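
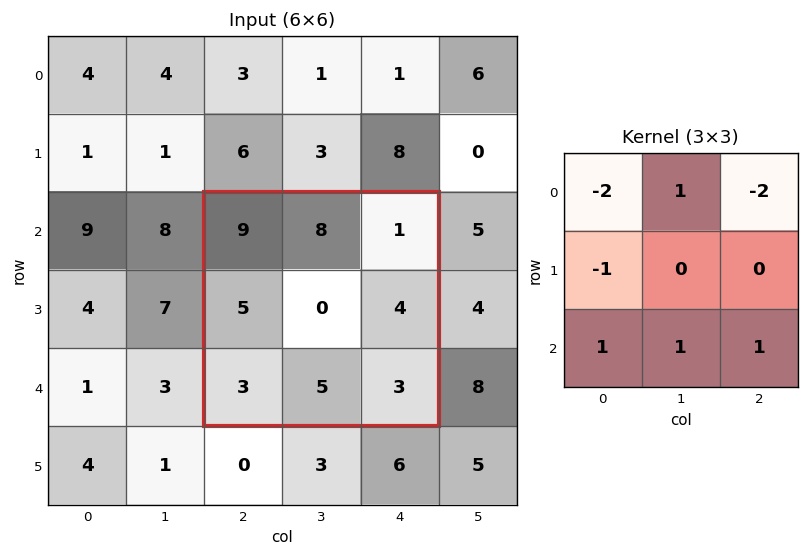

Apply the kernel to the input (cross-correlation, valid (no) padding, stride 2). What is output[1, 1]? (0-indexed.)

-6

The receptive field on the input at this output position is [9 8 1 / 5 0 4 / 3 5 3]. Elementwise product with the kernel and sum: 9·-2 + 8·1 + 1·-2 + 5·-1 + 3·1 + 5·1 + 3·1.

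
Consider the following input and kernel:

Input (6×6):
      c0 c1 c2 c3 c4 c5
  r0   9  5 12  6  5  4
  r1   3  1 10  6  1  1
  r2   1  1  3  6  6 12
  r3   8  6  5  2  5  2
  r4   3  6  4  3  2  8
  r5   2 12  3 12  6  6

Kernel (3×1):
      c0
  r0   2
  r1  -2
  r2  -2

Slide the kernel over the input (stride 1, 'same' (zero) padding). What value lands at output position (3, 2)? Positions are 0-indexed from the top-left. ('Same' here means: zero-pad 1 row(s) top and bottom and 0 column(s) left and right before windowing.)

The receptive field on the zero-padded input at this output position is [3 / 5 / 4]. Elementwise product with the kernel and sum: 3·2 + 5·-2 + 4·-2.

-12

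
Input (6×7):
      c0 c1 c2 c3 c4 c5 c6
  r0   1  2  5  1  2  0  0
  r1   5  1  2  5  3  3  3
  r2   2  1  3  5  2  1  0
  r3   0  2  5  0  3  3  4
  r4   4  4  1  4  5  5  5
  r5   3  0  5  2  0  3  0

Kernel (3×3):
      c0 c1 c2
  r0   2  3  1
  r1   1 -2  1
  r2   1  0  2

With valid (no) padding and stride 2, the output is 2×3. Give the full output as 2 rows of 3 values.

Output[0,0]: The receptive field on the input at this output position is [1 2 5 / 5 1 2 / 2 1 3]. Elementwise product with the kernel and sum: 1·2 + 2·3 + 5·1 + 5·1 + 1·-2 + 2·1 + 2·1 + 3·2.
Output[0,1]: The receptive field on the input at this output position is [5 1 2 / 2 5 3 / 3 5 2]. Elementwise product with the kernel and sum: 5·2 + 1·3 + 2·1 + 2·1 + 5·-2 + 3·1 + 3·1 + 2·2.

26 17 6
17 42 23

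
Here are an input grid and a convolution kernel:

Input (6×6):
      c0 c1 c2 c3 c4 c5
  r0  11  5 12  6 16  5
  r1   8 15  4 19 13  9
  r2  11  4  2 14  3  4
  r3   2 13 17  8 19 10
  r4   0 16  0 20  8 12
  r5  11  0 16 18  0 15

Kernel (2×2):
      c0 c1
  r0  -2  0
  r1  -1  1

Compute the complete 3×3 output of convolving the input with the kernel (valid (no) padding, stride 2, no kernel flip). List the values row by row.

-15 -9 -36
-11 -13 -15
-11 2 -1

Output[0,0]: The receptive field on the input at this output position is [11 5 / 8 15]. Elementwise product with the kernel and sum: 11·-2 + 8·-1 + 15·1.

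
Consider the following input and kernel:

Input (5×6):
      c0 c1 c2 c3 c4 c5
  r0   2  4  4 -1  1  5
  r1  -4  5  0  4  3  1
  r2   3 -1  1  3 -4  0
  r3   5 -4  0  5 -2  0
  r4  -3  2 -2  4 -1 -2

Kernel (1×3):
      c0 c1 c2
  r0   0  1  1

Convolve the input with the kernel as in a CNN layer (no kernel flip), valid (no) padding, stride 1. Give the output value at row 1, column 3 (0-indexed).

The receptive field on the input at this output position is [4 3 1]. Elementwise product with the kernel and sum: 3·1 + 1·1.

4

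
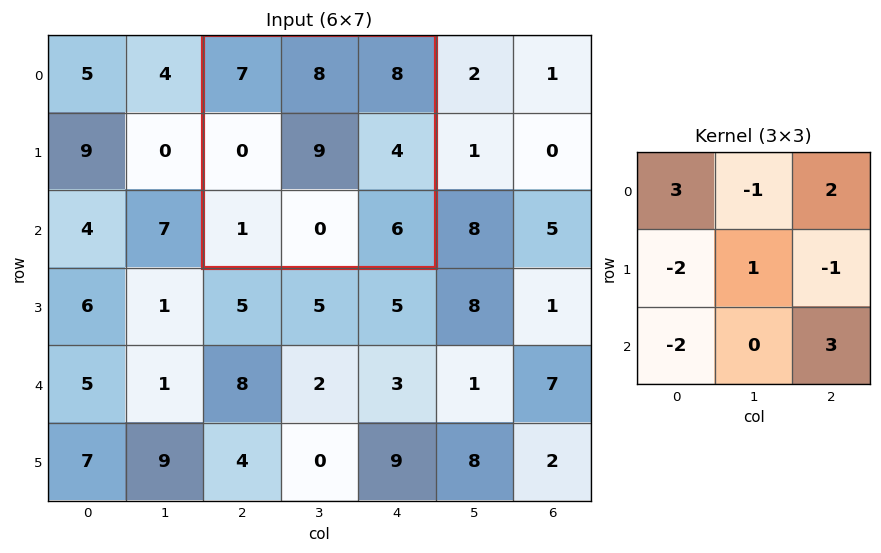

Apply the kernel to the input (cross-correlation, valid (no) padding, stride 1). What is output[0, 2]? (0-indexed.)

50

The receptive field on the input at this output position is [7 8 8 / 0 9 4 / 1 0 6]. Elementwise product with the kernel and sum: 7·3 + 8·-1 + 8·2 + 0·-2 + 9·1 + 4·-1 + 1·-2 + 6·3.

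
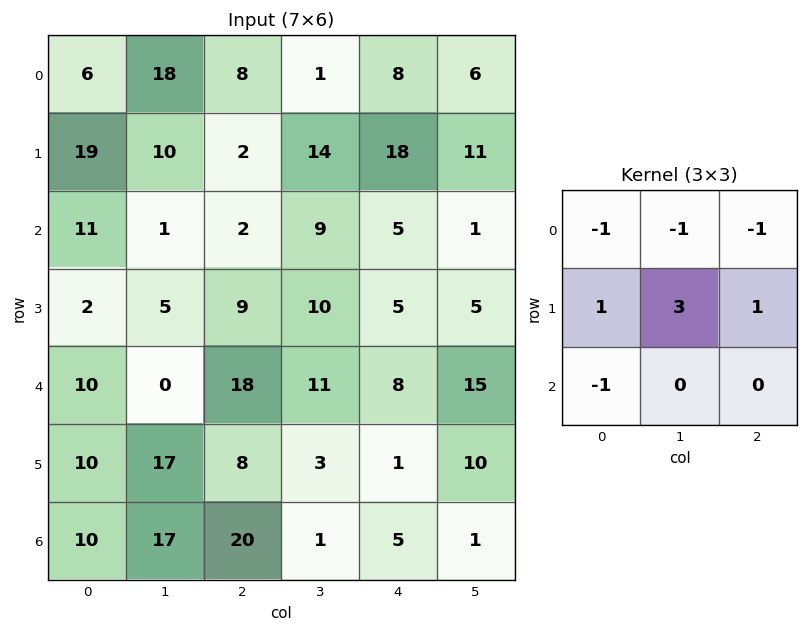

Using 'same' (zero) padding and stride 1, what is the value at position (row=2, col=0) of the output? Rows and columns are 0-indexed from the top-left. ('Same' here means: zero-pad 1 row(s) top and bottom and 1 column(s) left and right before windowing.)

5

The receptive field on the zero-padded input at this output position is [0 19 10 / 0 11 1 / 0 2 5]. Elementwise product with the kernel and sum: 0·-1 + 19·-1 + 10·-1 + 0·1 + 11·3 + 1·1 + 0·-1.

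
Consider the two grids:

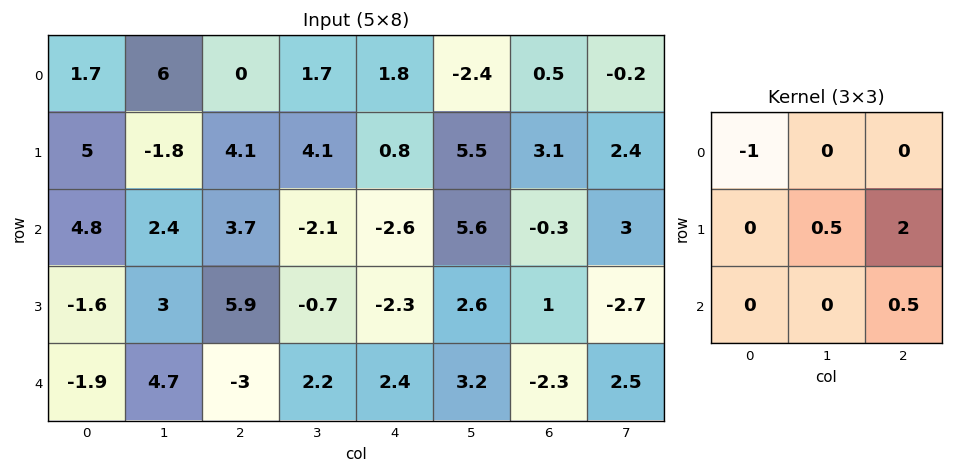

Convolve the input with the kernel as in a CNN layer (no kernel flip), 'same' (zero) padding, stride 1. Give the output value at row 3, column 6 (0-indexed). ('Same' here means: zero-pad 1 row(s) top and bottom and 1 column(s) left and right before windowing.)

The receptive field on the zero-padded input at this output position is [5.6 -0.3 3 / 2.6 1 -2.7 / 3.2 -2.3 2.5]. Elementwise product with the kernel and sum: 5.6·-1 + 1·0.5 + -2.7·2 + 2.5·0.5.

-9.25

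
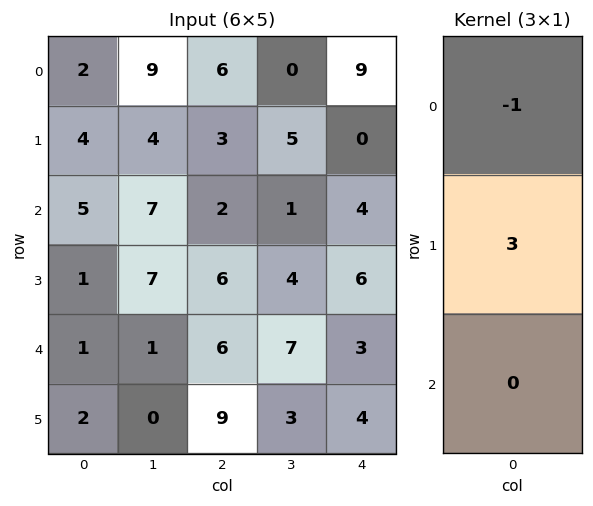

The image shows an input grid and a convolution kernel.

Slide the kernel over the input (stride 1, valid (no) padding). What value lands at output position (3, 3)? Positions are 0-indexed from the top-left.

The receptive field on the input at this output position is [4 / 7 / 3]. Elementwise product with the kernel and sum: 4·-1 + 7·3.

17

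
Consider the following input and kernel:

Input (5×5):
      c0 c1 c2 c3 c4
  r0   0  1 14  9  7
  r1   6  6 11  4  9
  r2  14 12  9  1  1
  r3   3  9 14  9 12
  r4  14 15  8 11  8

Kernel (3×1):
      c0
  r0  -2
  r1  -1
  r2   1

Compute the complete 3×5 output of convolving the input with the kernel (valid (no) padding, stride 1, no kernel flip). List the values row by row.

Output[0,0]: The receptive field on the input at this output position is [0 / 6 / 14]. Elementwise product with the kernel and sum: 0·-2 + 6·-1 + 14·1.
Output[0,1]: The receptive field on the input at this output position is [1 / 6 / 12]. Elementwise product with the kernel and sum: 1·-2 + 6·-1 + 12·1.

8 4 -30 -21 -22
-23 -15 -17 0 -7
-17 -18 -24 0 -6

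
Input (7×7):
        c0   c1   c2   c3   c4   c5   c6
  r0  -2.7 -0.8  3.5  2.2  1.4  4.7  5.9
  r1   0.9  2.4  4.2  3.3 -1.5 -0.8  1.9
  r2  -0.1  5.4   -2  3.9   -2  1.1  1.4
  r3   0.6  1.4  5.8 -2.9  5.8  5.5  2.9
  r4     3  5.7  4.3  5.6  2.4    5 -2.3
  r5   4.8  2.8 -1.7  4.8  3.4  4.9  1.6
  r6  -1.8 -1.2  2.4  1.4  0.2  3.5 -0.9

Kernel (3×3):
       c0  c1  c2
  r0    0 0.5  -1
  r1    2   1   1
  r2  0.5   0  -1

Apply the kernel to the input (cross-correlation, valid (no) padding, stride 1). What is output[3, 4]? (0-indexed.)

7.45

The receptive field on the input at this output position is [5.8 5.5 2.9 / 2.4 5 -2.3 / 3.4 4.9 1.6]. Elementwise product with the kernel and sum: 5.5·0.5 + 2.9·-1 + 2.4·2 + 5·1 + -2.3·1 + 3.4·0.5 + 1.6·-1.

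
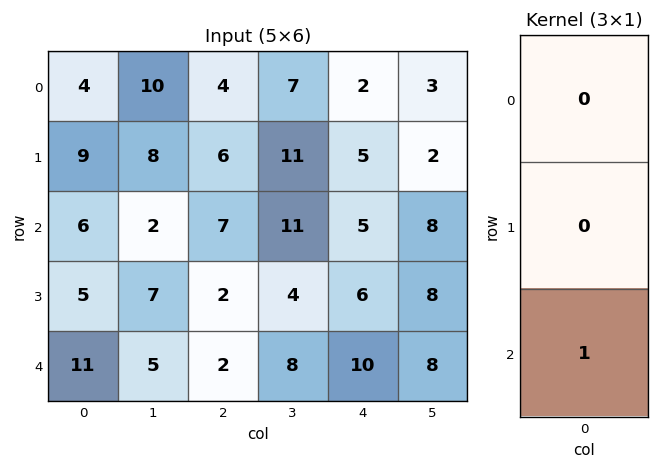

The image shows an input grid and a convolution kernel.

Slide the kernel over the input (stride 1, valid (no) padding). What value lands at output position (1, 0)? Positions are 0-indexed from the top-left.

The receptive field on the input at this output position is [9 / 6 / 5]. Elementwise product with the kernel and sum: 5·1.

5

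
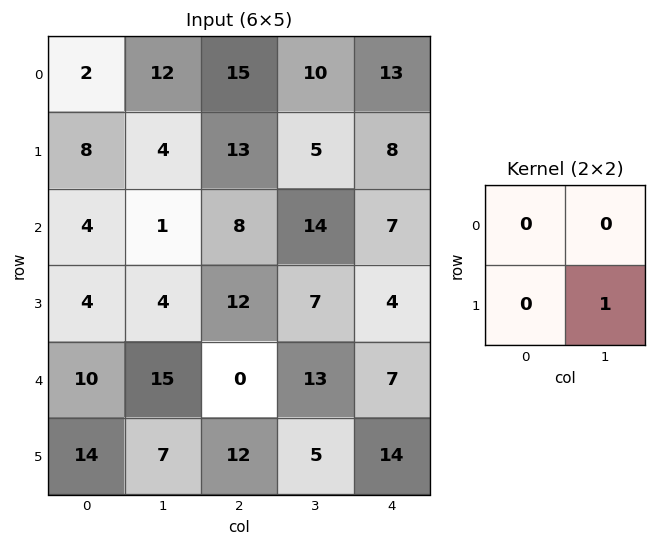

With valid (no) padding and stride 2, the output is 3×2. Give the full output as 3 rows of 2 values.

Output[0,0]: The receptive field on the input at this output position is [2 12 / 8 4]. Elementwise product with the kernel and sum: 4·1.
Output[0,1]: The receptive field on the input at this output position is [15 10 / 13 5]. Elementwise product with the kernel and sum: 5·1.

4 5
4 7
7 5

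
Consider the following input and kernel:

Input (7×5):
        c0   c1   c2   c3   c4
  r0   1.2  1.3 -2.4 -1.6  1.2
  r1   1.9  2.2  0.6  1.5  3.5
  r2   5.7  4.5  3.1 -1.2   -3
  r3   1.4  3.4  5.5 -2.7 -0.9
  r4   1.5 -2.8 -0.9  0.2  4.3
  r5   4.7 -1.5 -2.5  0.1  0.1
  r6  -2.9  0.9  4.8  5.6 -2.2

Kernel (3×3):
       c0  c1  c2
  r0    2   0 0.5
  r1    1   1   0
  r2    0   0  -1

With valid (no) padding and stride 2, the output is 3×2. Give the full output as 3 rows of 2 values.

2.2 0.9
18.65 3.2
0.95 0.15

Output[0,0]: The receptive field on the input at this output position is [1.2 1.3 -2.4 / 1.9 2.2 0.6 / 5.7 4.5 3.1]. Elementwise product with the kernel and sum: 1.2·2 + -2.4·0.5 + 1.9·1 + 2.2·1 + 3.1·-1.
Output[0,1]: The receptive field on the input at this output position is [-2.4 -1.6 1.2 / 0.6 1.5 3.5 / 3.1 -1.2 -3]. Elementwise product with the kernel and sum: -2.4·2 + 1.2·0.5 + 0.6·1 + 1.5·1 + -3·-1.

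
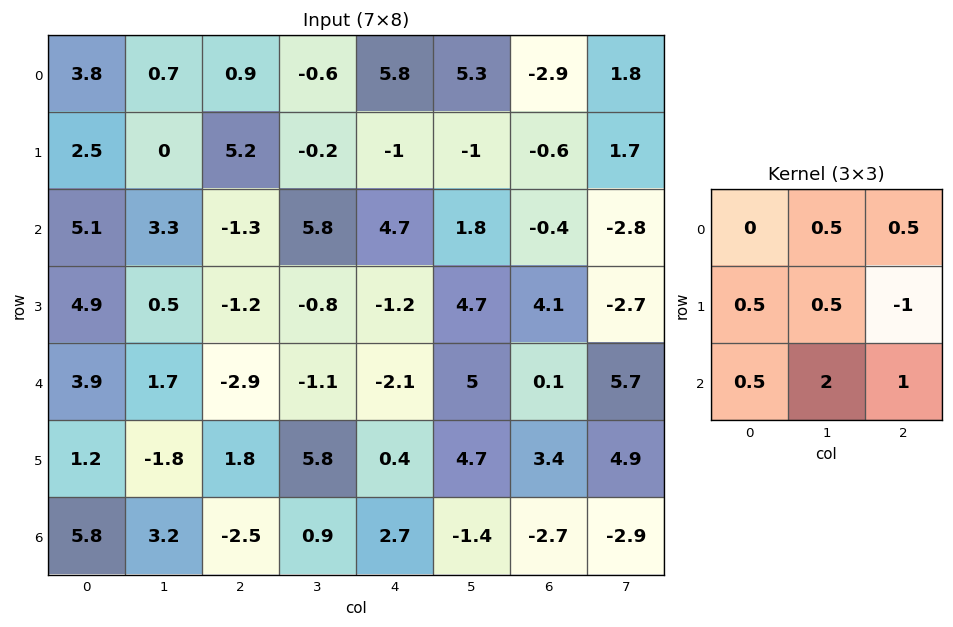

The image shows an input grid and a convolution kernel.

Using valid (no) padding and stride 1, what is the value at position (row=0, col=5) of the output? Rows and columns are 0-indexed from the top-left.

The receptive field on the input at this output position is [5.3 -2.9 1.8 / -1 -0.6 1.7 / 1.8 -0.4 -2.8]. Elementwise product with the kernel and sum: -2.9·0.5 + 1.8·0.5 + -1·0.5 + -0.6·0.5 + 1.7·-1 + 1.8·0.5 + -0.4·2 + -2.8·1.

-5.75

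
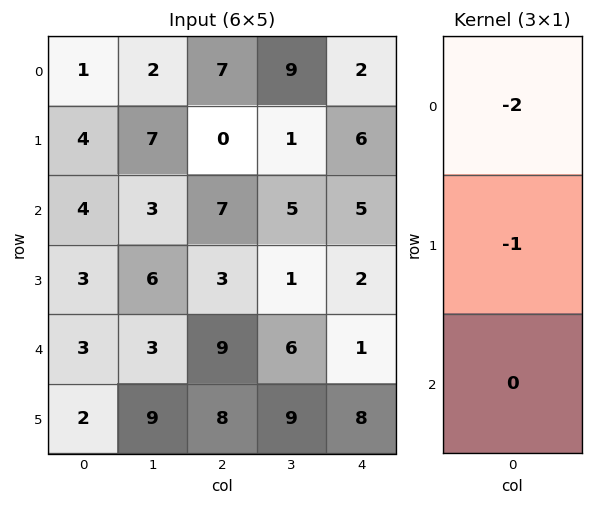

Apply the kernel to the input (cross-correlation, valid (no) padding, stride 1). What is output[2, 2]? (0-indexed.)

-17

The receptive field on the input at this output position is [7 / 3 / 9]. Elementwise product with the kernel and sum: 7·-2 + 3·-1.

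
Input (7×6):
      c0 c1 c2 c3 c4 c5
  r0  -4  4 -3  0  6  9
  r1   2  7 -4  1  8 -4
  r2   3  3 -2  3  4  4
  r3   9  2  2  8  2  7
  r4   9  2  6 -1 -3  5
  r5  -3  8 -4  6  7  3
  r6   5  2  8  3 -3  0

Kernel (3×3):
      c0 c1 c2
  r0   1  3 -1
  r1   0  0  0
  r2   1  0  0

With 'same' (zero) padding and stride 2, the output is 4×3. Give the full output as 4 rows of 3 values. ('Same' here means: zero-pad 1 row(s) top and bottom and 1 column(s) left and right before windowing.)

Output[0,0]: The receptive field on the zero-padded input at this output position is [0 0 0 / 0 -4 4 / 0 2 7]. Elementwise product with the kernel and sum: 0·1 + 0·3 + 0·-1 + 0·1.
Output[0,1]: The receptive field on the zero-padded input at this output position is [0 0 0 / 4 -3 0 / 7 -4 1]. Elementwise product with the kernel and sum: 0·1 + 0·3 + 0·-1 + 7·1.

0 7 1
-1 -4 37
25 8 13
-17 -10 24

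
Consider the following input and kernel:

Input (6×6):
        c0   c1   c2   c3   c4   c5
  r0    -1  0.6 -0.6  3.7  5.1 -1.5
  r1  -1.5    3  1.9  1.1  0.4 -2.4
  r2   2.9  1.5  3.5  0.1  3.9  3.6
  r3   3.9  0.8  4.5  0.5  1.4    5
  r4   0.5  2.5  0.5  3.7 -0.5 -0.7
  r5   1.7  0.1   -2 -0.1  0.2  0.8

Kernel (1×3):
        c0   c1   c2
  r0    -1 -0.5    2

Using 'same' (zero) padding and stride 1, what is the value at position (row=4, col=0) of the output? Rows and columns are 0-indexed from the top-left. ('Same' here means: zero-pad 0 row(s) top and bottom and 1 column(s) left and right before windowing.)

4.75

The receptive field on the zero-padded input at this output position is [0 0.5 2.5]. Elementwise product with the kernel and sum: 0·-1 + 0.5·-0.5 + 2.5·2.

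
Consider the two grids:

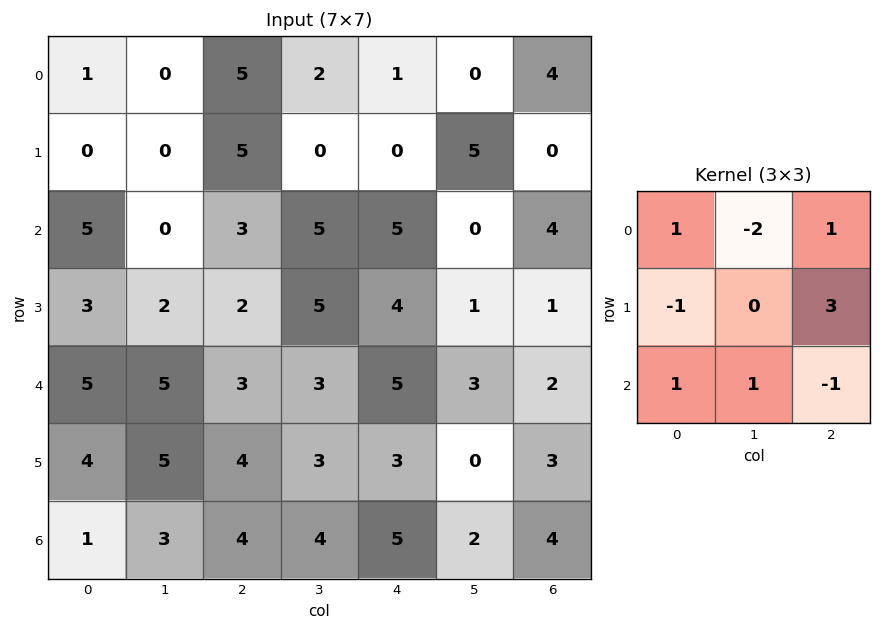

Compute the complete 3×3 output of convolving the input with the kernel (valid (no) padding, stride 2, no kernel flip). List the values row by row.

23 0 6
18 9 14
6 10 10

Output[0,0]: The receptive field on the input at this output position is [1 0 5 / 0 0 5 / 5 0 3]. Elementwise product with the kernel and sum: 1·1 + 0·-2 + 5·1 + 0·-1 + 5·3 + 5·1 + 0·1 + 3·-1.
Output[0,1]: The receptive field on the input at this output position is [5 2 1 / 5 0 0 / 3 5 5]. Elementwise product with the kernel and sum: 5·1 + 2·-2 + 1·1 + 5·-1 + 0·3 + 3·1 + 5·1 + 5·-1.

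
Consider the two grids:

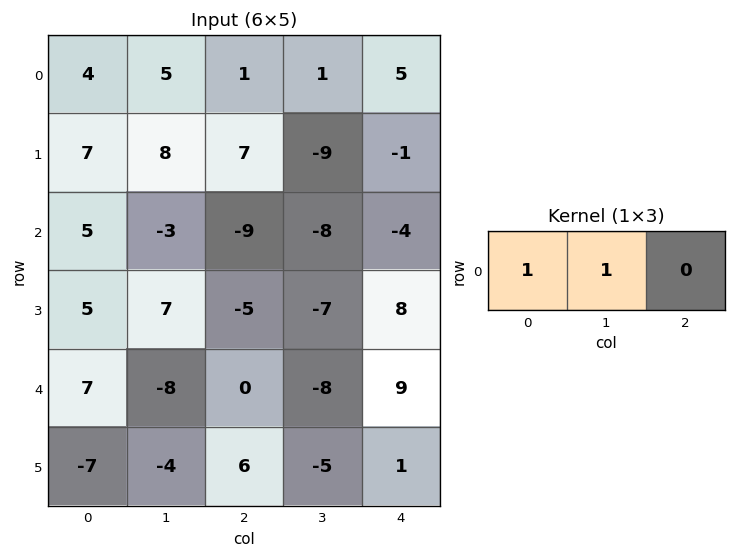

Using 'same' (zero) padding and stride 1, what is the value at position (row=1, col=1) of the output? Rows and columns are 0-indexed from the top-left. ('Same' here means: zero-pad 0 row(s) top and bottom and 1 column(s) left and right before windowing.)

The receptive field on the zero-padded input at this output position is [7 8 7]. Elementwise product with the kernel and sum: 7·1 + 8·1.

15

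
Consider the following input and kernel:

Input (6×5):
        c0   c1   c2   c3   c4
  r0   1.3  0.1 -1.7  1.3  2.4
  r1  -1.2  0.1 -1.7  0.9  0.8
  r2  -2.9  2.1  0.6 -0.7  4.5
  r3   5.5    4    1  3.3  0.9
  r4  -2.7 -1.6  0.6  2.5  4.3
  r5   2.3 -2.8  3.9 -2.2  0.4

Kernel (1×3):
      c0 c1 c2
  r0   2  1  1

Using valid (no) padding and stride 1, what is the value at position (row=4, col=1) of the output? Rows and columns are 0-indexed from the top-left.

-0.1

The receptive field on the input at this output position is [-1.6 0.6 2.5]. Elementwise product with the kernel and sum: -1.6·2 + 0.6·1 + 2.5·1.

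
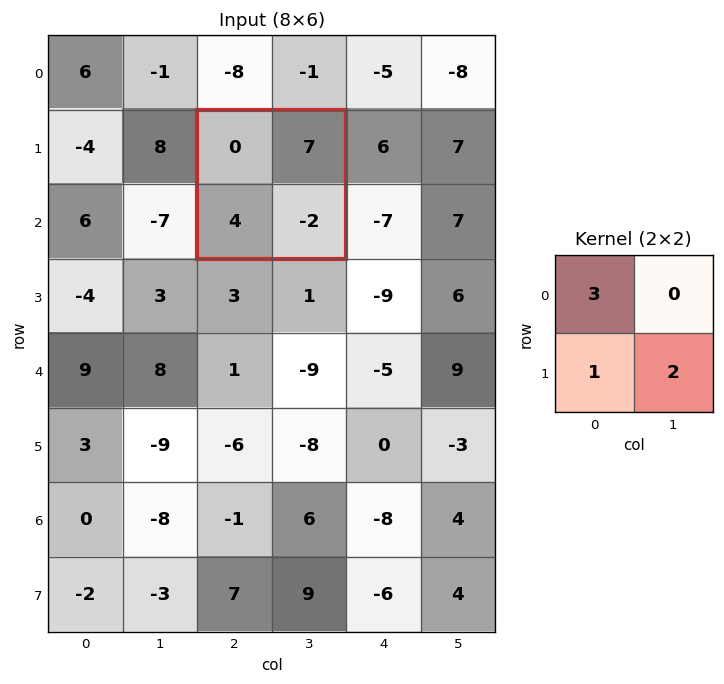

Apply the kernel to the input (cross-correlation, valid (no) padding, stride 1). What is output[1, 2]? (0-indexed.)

The receptive field on the input at this output position is [0 7 / 4 -2]. Elementwise product with the kernel and sum: 0·3 + 4·1 + -2·2.

0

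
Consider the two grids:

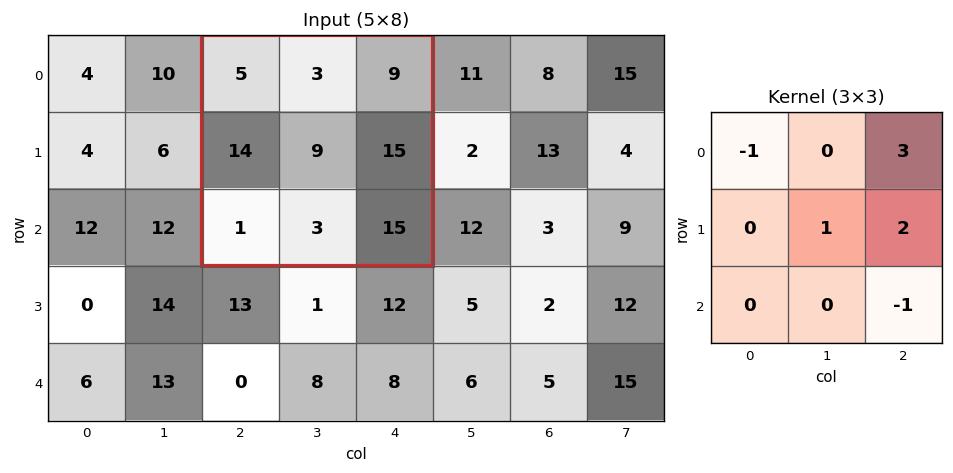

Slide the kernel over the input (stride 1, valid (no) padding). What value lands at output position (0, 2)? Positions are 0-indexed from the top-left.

The receptive field on the input at this output position is [5 3 9 / 14 9 15 / 1 3 15]. Elementwise product with the kernel and sum: 5·-1 + 9·3 + 9·1 + 15·2 + 15·-1.

46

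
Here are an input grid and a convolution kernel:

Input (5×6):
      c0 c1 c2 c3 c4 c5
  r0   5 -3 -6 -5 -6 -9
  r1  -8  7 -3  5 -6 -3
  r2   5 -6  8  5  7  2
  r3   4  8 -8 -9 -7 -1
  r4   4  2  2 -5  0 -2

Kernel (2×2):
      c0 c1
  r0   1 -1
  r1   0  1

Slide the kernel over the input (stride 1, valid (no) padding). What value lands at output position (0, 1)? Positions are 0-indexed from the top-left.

0

The receptive field on the input at this output position is [-3 -6 / 7 -3]. Elementwise product with the kernel and sum: -3·1 + -6·-1 + -3·1.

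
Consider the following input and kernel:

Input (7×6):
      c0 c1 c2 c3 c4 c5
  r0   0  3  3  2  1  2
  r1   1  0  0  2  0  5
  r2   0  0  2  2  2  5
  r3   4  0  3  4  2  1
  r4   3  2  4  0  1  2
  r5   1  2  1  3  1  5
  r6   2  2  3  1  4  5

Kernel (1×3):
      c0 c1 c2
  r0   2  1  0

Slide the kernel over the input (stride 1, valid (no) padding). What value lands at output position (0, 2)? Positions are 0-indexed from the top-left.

The receptive field on the input at this output position is [3 2 1]. Elementwise product with the kernel and sum: 3·2 + 2·1.

8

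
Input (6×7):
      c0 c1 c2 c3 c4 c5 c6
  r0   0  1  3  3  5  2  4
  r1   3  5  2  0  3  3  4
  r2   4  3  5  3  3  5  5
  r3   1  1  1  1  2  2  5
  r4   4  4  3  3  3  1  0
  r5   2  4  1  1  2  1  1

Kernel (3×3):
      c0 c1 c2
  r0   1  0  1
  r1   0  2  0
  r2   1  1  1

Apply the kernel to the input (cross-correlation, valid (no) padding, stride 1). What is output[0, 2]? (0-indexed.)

19

The receptive field on the input at this output position is [3 3 5 / 2 0 3 / 5 3 3]. Elementwise product with the kernel and sum: 3·1 + 5·1 + 0·2 + 5·1 + 3·1 + 3·1.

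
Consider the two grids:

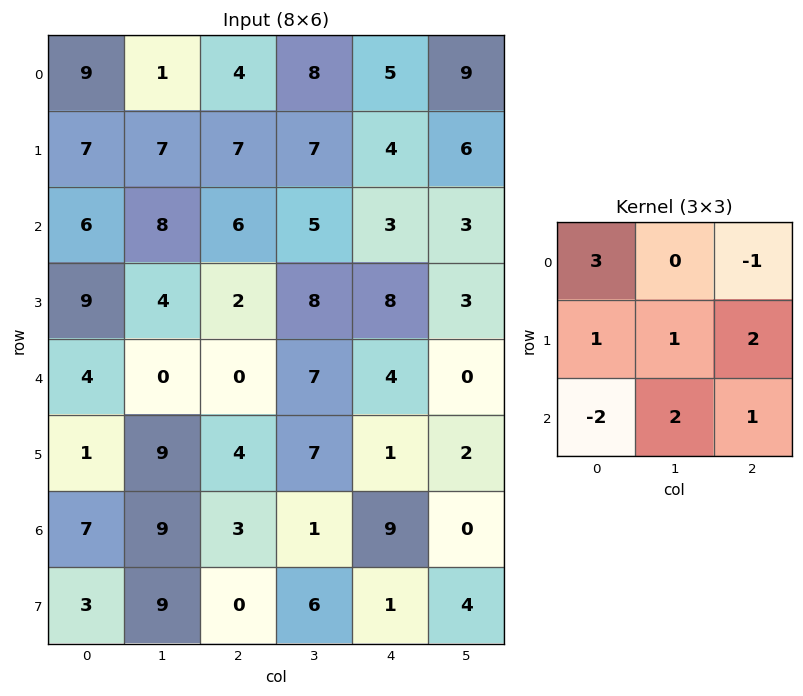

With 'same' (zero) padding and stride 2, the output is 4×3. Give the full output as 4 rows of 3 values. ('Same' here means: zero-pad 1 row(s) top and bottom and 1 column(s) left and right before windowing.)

32 28 31
37 42 32
11 15 22
31 22 23

Output[0,0]: The receptive field on the zero-padded input at this output position is [0 0 0 / 0 9 1 / 0 7 7]. Elementwise product with the kernel and sum: 0·3 + 0·-1 + 0·1 + 9·1 + 1·2 + 0·-2 + 7·2 + 7·1.
Output[0,1]: The receptive field on the zero-padded input at this output position is [0 0 0 / 1 4 8 / 7 7 7]. Elementwise product with the kernel and sum: 0·3 + 0·-1 + 1·1 + 4·1 + 8·2 + 7·-2 + 7·2 + 7·1.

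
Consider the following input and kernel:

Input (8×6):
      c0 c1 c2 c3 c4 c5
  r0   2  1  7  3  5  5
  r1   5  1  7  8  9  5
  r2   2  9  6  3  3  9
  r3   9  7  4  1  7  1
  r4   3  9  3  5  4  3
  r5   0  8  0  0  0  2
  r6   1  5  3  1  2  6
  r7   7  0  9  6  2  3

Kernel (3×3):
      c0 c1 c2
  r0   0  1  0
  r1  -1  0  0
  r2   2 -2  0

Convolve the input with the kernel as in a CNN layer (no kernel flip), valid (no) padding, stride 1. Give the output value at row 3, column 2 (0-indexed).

The receptive field on the input at this output position is [4 1 7 / 3 5 4 / 0 0 0]. Elementwise product with the kernel and sum: 1·1 + 3·-1 + 0·2 + 0·-2.

-2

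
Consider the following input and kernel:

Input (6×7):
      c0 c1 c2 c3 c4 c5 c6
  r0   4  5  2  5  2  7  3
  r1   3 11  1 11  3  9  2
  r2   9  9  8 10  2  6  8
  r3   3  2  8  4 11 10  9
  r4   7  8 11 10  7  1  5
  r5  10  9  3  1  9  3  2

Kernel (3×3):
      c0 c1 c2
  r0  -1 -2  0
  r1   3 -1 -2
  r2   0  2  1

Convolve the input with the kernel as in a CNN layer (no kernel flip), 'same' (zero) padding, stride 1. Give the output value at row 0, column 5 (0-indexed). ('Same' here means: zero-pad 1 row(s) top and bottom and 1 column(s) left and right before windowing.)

The receptive field on the zero-padded input at this output position is [0 0 0 / 2 7 3 / 3 9 2]. Elementwise product with the kernel and sum: 0·-1 + 0·-2 + 2·3 + 7·-1 + 3·-2 + 9·2 + 2·1.

13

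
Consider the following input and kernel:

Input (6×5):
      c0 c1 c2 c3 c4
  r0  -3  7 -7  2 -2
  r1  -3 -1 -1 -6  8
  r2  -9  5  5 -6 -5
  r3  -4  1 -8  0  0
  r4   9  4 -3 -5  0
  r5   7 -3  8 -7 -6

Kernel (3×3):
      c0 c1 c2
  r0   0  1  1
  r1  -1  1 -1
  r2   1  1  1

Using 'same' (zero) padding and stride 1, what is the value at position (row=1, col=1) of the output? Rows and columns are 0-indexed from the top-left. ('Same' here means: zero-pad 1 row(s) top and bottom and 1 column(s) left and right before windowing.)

4

The receptive field on the zero-padded input at this output position is [-3 7 -7 / -3 -1 -1 / -9 5 5]. Elementwise product with the kernel and sum: 7·1 + -7·1 + -3·-1 + -1·1 + -1·-1 + -9·1 + 5·1 + 5·1.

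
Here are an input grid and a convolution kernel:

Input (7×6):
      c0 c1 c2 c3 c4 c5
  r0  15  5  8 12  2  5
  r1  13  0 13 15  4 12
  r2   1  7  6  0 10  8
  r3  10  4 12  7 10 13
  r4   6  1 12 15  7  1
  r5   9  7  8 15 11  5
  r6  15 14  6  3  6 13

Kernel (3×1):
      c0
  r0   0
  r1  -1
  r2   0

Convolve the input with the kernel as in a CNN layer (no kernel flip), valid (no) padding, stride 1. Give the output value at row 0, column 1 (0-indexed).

The receptive field on the input at this output position is [5 / 0 / 7]. Elementwise product with the kernel and sum: 0·-1.

0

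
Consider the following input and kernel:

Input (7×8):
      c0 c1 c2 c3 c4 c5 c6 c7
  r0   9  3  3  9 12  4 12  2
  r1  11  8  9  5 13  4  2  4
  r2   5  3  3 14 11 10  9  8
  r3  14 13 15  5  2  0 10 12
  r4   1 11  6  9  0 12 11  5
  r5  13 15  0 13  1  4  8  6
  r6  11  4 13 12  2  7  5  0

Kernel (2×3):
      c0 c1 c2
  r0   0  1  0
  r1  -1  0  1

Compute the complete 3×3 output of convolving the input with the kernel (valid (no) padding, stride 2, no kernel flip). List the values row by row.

1 13 -7
4 1 18
-2 10 19

Output[0,0]: The receptive field on the input at this output position is [9 3 3 / 11 8 9]. Elementwise product with the kernel and sum: 3·1 + 11·-1 + 9·1.
Output[0,1]: The receptive field on the input at this output position is [3 9 12 / 9 5 13]. Elementwise product with the kernel and sum: 9·1 + 9·-1 + 13·1.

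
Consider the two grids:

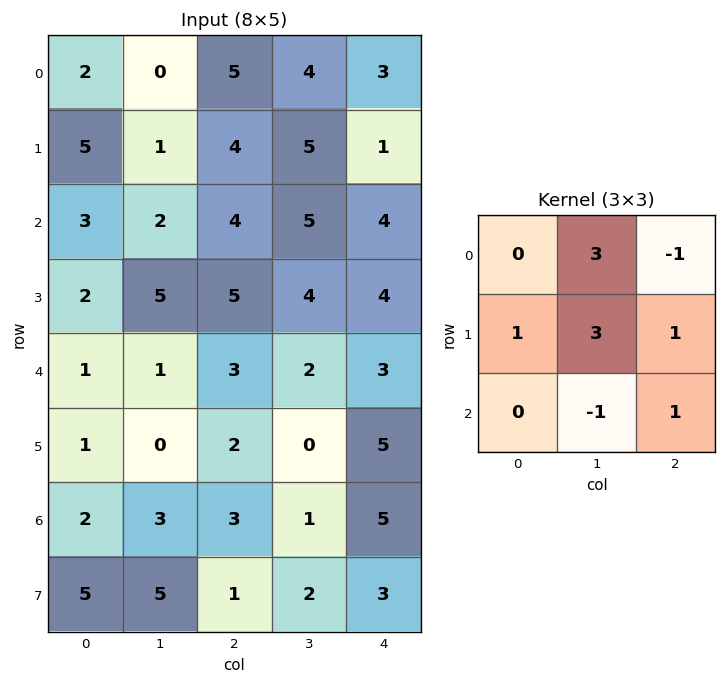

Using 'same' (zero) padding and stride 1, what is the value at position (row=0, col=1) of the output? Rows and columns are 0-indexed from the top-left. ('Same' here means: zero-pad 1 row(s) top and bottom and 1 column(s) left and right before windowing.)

The receptive field on the zero-padded input at this output position is [0 0 0 / 2 0 5 / 5 1 4]. Elementwise product with the kernel and sum: 0·3 + 0·-1 + 2·1 + 0·3 + 5·1 + 1·-1 + 4·1.

10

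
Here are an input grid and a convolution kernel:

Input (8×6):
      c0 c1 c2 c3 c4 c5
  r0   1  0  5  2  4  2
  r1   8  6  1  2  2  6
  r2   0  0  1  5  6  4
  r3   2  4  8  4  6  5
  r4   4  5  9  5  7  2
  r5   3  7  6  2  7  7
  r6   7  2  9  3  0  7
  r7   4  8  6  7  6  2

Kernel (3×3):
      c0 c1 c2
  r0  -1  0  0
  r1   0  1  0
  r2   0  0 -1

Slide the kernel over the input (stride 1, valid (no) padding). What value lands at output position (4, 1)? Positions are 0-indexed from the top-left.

The receptive field on the input at this output position is [5 9 5 / 7 6 2 / 2 9 3]. Elementwise product with the kernel and sum: 5·-1 + 6·1 + 3·-1.

-2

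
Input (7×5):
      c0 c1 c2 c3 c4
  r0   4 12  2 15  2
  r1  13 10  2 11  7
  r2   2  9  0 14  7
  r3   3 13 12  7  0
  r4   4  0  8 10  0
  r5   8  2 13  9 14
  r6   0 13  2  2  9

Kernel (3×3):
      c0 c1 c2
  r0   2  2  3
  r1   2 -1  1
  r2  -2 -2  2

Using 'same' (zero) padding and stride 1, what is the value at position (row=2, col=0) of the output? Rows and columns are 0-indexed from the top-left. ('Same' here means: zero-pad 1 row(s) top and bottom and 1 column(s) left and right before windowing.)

83

The receptive field on the zero-padded input at this output position is [0 13 10 / 0 2 9 / 0 3 13]. Elementwise product with the kernel and sum: 0·2 + 13·2 + 10·3 + 0·2 + 2·-1 + 9·1 + 0·-2 + 3·-2 + 13·2.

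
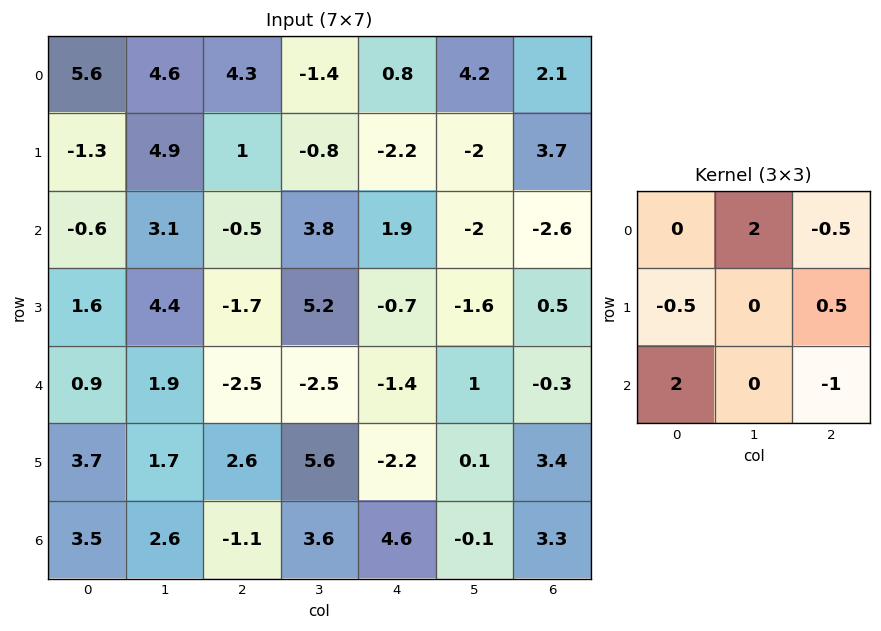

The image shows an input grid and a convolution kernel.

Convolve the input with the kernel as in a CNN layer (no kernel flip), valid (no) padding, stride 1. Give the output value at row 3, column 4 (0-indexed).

The receptive field on the input at this output position is [-0.7 -1.6 0.5 / -1.4 1 -0.3 / -2.2 0.1 3.4]. Elementwise product with the kernel and sum: -1.6·2 + 0.5·-0.5 + -1.4·-0.5 + -0.3·0.5 + -2.2·2 + 3.4·-1.

-10.7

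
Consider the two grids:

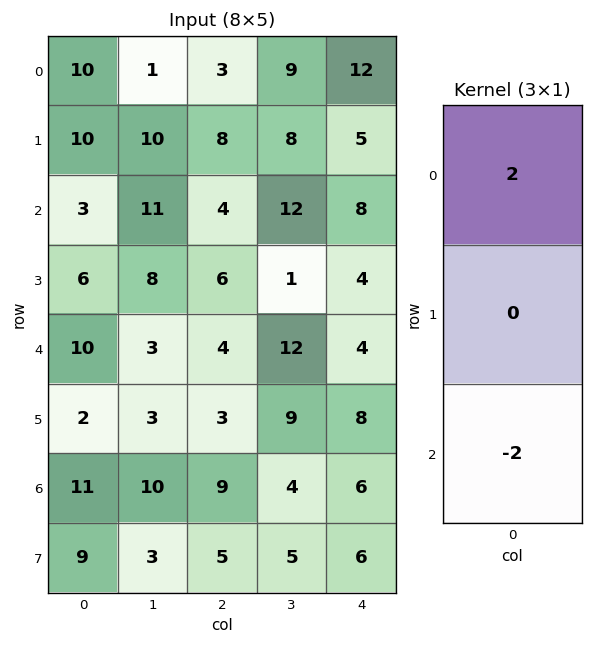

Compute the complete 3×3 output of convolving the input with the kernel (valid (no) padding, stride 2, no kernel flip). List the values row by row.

Output[0,0]: The receptive field on the input at this output position is [10 / 10 / 3]. Elementwise product with the kernel and sum: 10·2 + 3·-2.
Output[0,1]: The receptive field on the input at this output position is [3 / 8 / 4]. Elementwise product with the kernel and sum: 3·2 + 4·-2.

14 -2 8
-14 0 8
-2 -10 -4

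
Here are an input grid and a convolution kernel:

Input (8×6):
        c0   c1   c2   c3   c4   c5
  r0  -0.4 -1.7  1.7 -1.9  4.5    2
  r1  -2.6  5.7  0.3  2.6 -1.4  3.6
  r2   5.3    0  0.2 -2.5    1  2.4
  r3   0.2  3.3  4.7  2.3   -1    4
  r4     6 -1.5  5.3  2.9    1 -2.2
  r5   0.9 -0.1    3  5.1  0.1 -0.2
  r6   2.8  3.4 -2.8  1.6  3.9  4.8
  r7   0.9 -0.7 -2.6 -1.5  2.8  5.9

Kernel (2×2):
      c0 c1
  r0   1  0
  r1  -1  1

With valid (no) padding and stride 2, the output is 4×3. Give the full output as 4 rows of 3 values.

Output[0,0]: The receptive field on the input at this output position is [-0.4 -1.7 / -2.6 5.7]. Elementwise product with the kernel and sum: -0.4·1 + -2.6·-1 + 5.7·1.

7.9 4 9.5
8.4 -2.2 6
5 7.4 0.7
1.2 -1.7 7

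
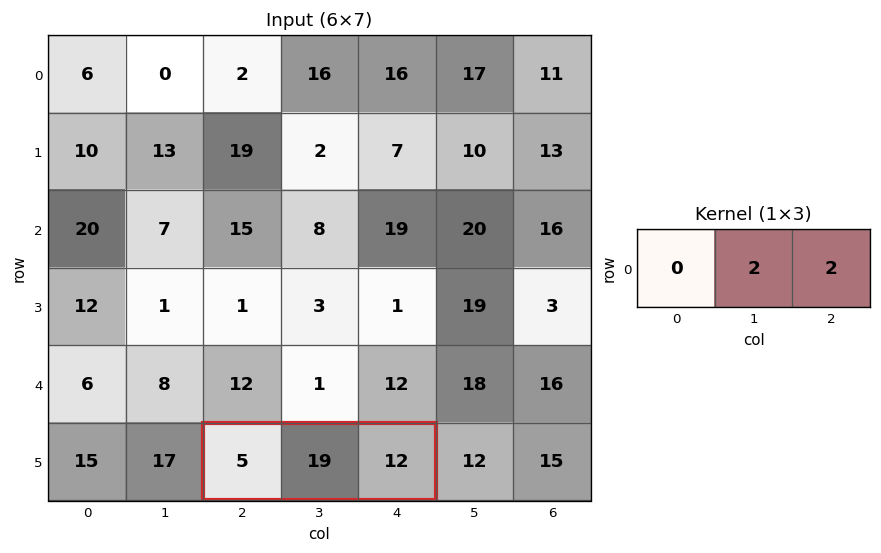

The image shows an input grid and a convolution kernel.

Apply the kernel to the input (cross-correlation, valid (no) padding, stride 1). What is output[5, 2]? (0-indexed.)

The receptive field on the input at this output position is [5 19 12]. Elementwise product with the kernel and sum: 19·2 + 12·2.

62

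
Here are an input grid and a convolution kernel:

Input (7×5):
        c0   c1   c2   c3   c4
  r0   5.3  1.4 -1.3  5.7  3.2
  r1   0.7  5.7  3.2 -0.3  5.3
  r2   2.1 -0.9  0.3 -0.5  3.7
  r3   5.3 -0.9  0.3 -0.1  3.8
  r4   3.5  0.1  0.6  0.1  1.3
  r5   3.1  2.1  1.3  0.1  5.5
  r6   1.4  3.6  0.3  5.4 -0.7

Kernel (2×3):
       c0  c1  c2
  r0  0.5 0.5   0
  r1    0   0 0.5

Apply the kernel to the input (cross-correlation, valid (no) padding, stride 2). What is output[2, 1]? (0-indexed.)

The receptive field on the input at this output position is [0.6 0.1 1.3 / 1.3 0.1 5.5]. Elementwise product with the kernel and sum: 0.6·0.5 + 0.1·0.5 + 5.5·0.5.

3.1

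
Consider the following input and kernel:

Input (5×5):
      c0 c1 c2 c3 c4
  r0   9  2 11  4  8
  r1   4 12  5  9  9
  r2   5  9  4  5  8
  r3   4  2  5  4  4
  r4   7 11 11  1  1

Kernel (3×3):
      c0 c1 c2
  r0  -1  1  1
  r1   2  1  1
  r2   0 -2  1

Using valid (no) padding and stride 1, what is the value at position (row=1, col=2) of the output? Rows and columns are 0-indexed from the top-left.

The receptive field on the input at this output position is [5 9 9 / 4 5 8 / 5 4 4]. Elementwise product with the kernel and sum: 5·-1 + 9·1 + 9·1 + 4·2 + 5·1 + 8·1 + 4·-2 + 4·1.

30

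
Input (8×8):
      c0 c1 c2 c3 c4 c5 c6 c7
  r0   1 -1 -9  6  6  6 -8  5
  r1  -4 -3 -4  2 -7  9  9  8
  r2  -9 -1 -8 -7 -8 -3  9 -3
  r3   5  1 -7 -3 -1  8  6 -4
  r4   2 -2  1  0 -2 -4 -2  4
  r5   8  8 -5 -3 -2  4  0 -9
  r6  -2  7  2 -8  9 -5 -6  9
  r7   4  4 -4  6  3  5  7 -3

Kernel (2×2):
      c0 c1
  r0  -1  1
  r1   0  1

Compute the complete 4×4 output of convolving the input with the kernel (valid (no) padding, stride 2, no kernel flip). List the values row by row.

Output[0,0]: The receptive field on the input at this output position is [1 -1 / -4 -3]. Elementwise product with the kernel and sum: 1·-1 + -1·1 + -3·1.

-5 17 9 21
9 -2 13 -16
4 -4 2 -3
13 -4 -9 12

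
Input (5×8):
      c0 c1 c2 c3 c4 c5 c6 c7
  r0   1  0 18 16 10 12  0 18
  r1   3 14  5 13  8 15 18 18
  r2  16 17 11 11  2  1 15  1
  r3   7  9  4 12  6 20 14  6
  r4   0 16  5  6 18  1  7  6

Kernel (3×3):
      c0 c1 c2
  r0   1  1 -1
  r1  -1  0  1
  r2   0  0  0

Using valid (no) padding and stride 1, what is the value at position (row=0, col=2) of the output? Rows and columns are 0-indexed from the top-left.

27

The receptive field on the input at this output position is [18 16 10 / 5 13 8 / 11 11 2]. Elementwise product with the kernel and sum: 18·1 + 16·1 + 10·-1 + 5·-1 + 8·1.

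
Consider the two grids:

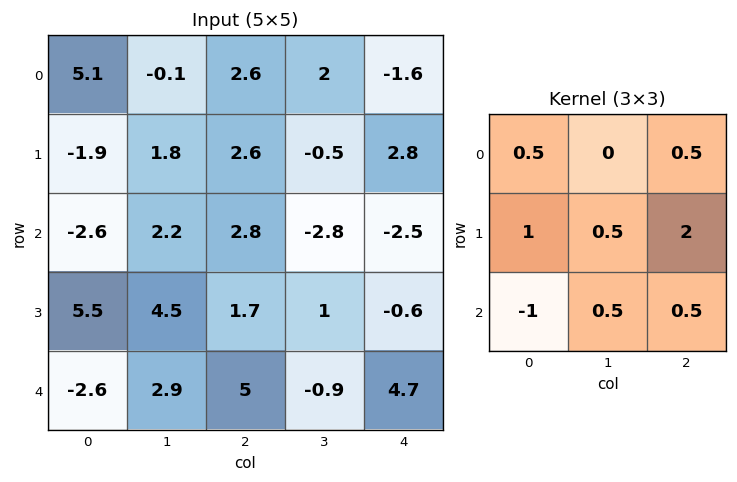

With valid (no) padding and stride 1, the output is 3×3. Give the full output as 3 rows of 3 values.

13.15 0.85 3
2.05 -4.5 -2.4
17.8 6.2 -1.95

Output[0,0]: The receptive field on the input at this output position is [5.1 -0.1 2.6 / -1.9 1.8 2.6 / -2.6 2.2 2.8]. Elementwise product with the kernel and sum: 5.1·0.5 + 2.6·0.5 + -1.9·1 + 1.8·0.5 + 2.6·2 + -2.6·-1 + 2.2·0.5 + 2.8·0.5.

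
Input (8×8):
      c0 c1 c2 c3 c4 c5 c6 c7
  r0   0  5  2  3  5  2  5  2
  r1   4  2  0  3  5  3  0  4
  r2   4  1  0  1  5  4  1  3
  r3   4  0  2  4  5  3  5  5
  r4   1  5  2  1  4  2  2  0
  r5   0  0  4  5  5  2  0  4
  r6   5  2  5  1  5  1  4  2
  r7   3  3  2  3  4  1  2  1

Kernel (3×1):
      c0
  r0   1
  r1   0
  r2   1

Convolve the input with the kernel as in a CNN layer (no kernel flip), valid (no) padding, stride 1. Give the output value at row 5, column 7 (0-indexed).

5

The receptive field on the input at this output position is [4 / 2 / 1]. Elementwise product with the kernel and sum: 4·1 + 1·1.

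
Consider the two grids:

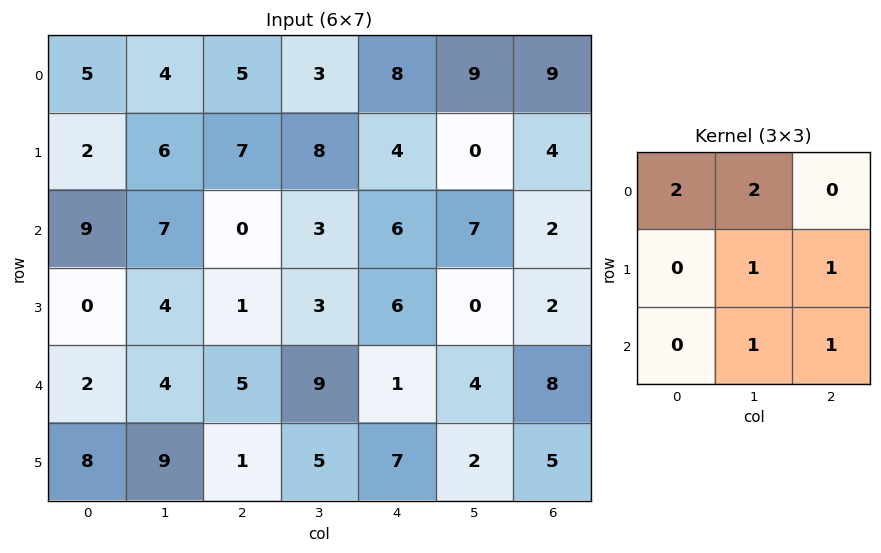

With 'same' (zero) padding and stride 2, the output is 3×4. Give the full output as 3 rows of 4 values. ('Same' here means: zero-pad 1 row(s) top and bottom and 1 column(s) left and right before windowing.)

Output[0,0]: The receptive field on the zero-padded input at this output position is [0 0 0 / 0 5 4 / 0 2 6]. Elementwise product with the kernel and sum: 0·2 + 0·2 + 5·1 + 4·1 + 2·1 + 6·1.

17 23 21 13
24 33 43 12
23 30 32 17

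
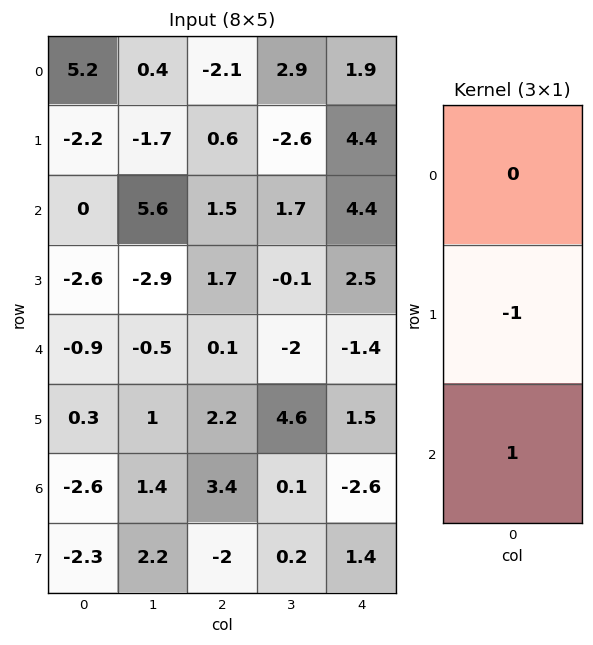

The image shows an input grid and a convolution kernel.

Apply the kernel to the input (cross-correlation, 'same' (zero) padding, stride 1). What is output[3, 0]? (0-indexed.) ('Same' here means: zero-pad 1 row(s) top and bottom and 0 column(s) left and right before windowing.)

The receptive field on the zero-padded input at this output position is [0 / -2.6 / -0.9]. Elementwise product with the kernel and sum: -2.6·-1 + -0.9·1.

1.7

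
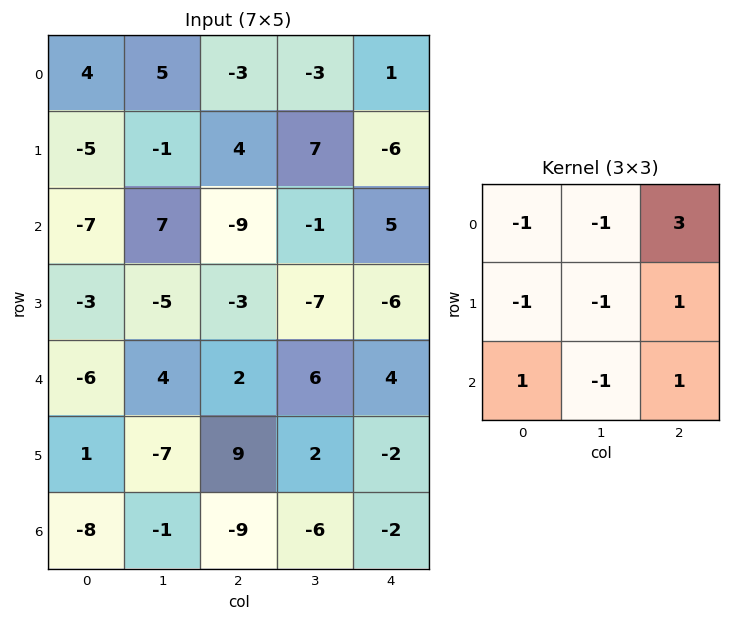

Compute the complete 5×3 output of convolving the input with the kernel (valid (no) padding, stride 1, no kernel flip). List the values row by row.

Output[0,0]: The receptive field on the input at this output position is [4 5 -3 / -5 -1 4 / -7 7 -9]. Elementwise product with the kernel and sum: 4·-1 + 5·-1 + -3·3 + -5·-1 + -1·-1 + 4·1 + -7·1 + 7·-1 + -9·1.
Output[0,1]: The receptive field on the input at this output position is [5 -3 -3 / -1 4 7 / 7 -9 -1]. Elementwise product with the kernel and sum: 5·-1 + -3·-1 + -3·3 + -1·-1 + 4·-1 + 7·1 + 7·1 + -9·-1 + -1·1.

-31 8 -11
8 10 -16
-30 8 29
20 -27 -7
7 14 -14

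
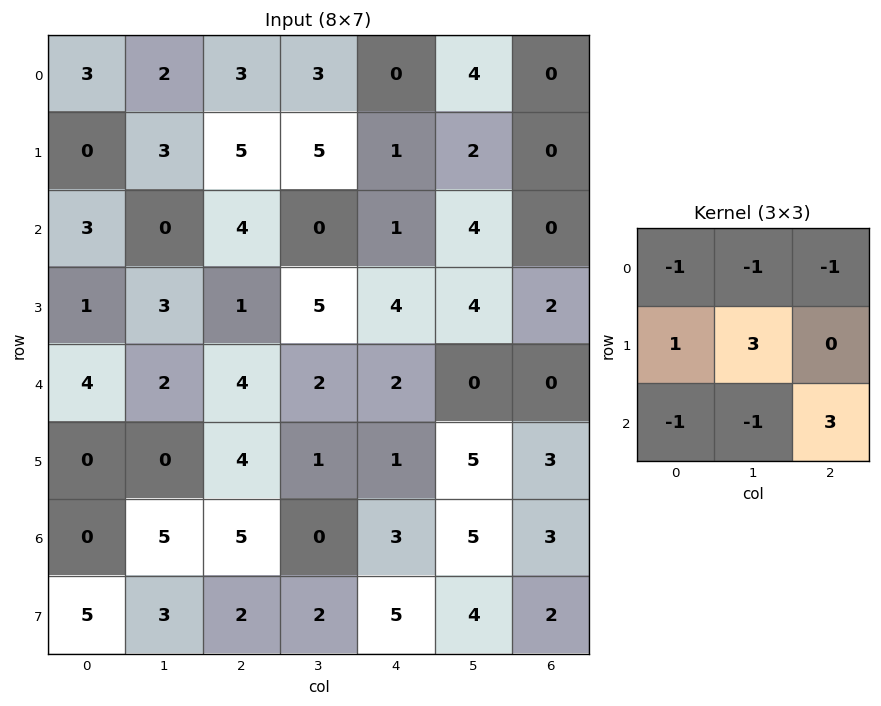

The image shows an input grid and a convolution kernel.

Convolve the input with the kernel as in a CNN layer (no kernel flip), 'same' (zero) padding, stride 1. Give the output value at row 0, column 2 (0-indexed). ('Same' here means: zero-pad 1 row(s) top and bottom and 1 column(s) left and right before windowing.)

The receptive field on the zero-padded input at this output position is [0 0 0 / 2 3 3 / 3 5 5]. Elementwise product with the kernel and sum: 0·-1 + 0·-1 + 0·-1 + 2·1 + 3·3 + 3·-1 + 5·-1 + 5·3.

18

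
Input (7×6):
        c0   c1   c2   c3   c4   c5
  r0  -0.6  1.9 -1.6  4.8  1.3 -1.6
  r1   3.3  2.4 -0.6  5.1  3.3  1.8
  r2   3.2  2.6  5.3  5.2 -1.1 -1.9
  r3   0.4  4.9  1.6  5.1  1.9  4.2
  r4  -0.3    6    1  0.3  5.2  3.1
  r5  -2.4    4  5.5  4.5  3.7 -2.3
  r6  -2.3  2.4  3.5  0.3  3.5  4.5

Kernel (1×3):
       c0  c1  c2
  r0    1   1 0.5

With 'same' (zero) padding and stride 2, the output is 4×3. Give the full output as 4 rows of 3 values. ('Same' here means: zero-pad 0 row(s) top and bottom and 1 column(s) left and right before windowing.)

0.35 2.7 5.3
4.5 10.5 3.15
2.7 7.15 7.05
-1.1 6.05 6.05

Output[0,0]: The receptive field on the zero-padded input at this output position is [0 -0.6 1.9]. Elementwise product with the kernel and sum: 0·1 + -0.6·1 + 1.9·0.5.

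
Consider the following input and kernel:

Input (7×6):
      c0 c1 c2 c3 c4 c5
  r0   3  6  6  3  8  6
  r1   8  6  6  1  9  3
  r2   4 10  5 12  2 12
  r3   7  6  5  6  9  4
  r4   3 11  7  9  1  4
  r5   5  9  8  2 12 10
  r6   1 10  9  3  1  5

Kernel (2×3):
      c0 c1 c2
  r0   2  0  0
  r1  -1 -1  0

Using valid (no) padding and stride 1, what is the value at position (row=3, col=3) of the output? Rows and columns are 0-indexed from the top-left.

2

The receptive field on the input at this output position is [6 9 4 / 9 1 4]. Elementwise product with the kernel and sum: 6·2 + 9·-1 + 1·-1.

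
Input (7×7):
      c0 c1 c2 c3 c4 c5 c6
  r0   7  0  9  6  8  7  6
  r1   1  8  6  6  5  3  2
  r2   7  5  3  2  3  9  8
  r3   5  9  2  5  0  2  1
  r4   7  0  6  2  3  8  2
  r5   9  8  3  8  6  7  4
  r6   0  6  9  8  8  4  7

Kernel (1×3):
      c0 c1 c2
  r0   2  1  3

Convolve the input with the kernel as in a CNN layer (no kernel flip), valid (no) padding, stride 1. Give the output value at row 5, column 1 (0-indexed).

The receptive field on the input at this output position is [8 3 8]. Elementwise product with the kernel and sum: 8·2 + 3·1 + 8·3.

43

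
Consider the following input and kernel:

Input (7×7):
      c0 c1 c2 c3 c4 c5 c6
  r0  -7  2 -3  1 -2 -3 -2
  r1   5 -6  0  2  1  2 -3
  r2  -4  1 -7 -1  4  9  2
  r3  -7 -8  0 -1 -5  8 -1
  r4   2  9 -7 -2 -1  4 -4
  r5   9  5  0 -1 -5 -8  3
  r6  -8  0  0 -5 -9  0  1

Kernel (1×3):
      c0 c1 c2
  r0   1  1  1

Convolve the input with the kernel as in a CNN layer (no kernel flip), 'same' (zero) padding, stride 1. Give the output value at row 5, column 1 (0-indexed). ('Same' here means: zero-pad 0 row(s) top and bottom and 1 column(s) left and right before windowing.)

The receptive field on the zero-padded input at this output position is [9 5 0]. Elementwise product with the kernel and sum: 9·1 + 5·1 + 0·1.

14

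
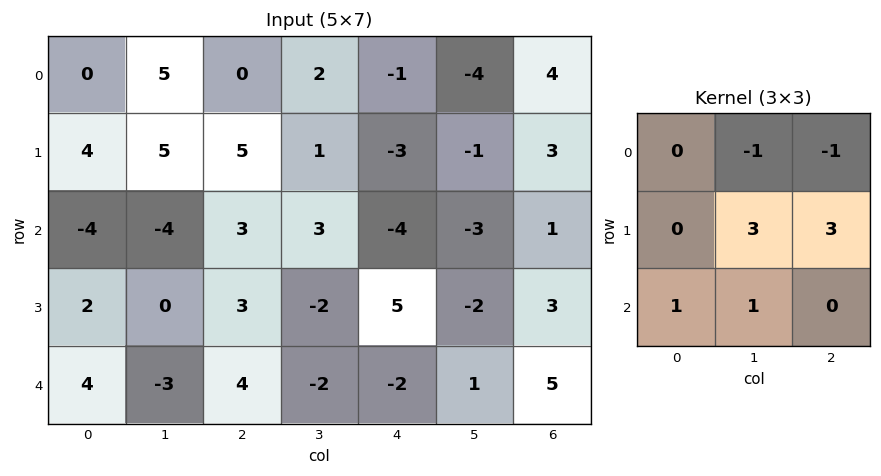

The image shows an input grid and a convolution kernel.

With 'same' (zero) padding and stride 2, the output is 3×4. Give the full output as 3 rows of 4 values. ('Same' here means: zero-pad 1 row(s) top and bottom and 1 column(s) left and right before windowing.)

Output[0,0]: The receptive field on the zero-padded input at this output position is [0 0 0 / 0 0 5 / 0 4 5]. Elementwise product with the kernel and sum: 0·-1 + 0·-1 + 0·3 + 5·3 + 0·1 + 4·1.

19 16 -17 14
-31 15 -14 1
1 5 -6 12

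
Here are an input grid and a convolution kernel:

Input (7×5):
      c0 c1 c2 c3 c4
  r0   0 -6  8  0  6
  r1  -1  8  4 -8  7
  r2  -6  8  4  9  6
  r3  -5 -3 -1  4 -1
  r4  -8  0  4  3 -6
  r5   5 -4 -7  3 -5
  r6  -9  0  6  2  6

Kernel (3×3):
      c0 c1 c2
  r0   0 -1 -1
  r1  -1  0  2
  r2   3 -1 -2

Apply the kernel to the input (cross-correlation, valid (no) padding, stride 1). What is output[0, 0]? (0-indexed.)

-27

The receptive field on the input at this output position is [0 -6 8 / -1 8 4 / -6 8 4]. Elementwise product with the kernel and sum: -6·-1 + 8·-1 + -1·-1 + 4·2 + -6·3 + 8·-1 + 4·-2.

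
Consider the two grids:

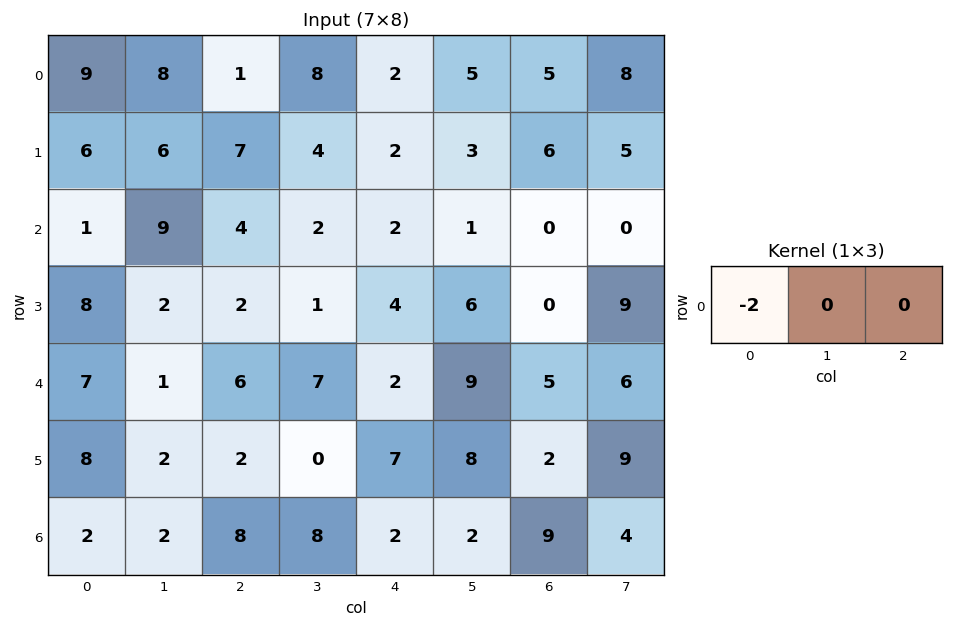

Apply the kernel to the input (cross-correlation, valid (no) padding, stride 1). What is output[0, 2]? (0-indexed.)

-2

The receptive field on the input at this output position is [1 8 2]. Elementwise product with the kernel and sum: 1·-2.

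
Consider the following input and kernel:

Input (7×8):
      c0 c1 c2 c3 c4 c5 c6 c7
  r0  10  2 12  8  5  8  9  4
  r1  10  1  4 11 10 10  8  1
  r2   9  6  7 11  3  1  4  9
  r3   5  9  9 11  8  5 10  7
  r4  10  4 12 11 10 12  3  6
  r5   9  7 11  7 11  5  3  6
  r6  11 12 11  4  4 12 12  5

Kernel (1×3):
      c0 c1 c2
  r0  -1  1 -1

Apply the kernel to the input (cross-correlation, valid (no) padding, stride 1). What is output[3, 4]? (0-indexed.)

-13

The receptive field on the input at this output position is [8 5 10]. Elementwise product with the kernel and sum: 8·-1 + 5·1 + 10·-1.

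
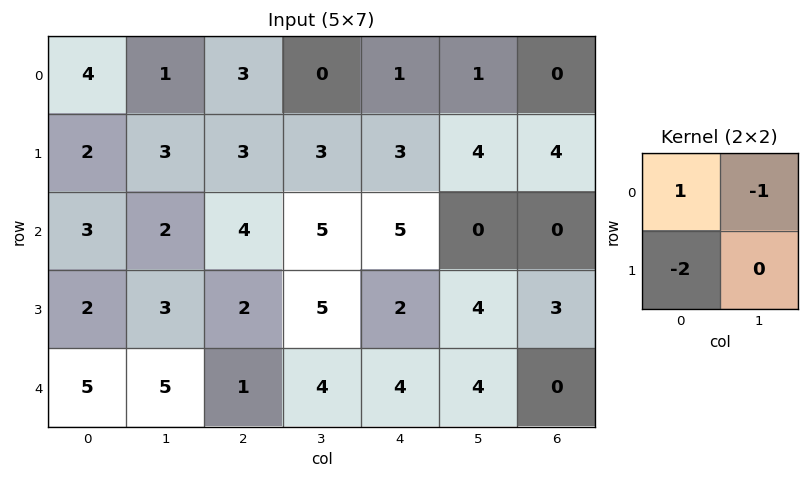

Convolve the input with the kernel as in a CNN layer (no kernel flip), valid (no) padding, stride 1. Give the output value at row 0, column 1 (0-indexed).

The receptive field on the input at this output position is [1 3 / 3 3]. Elementwise product with the kernel and sum: 1·1 + 3·-1 + 3·-2.

-8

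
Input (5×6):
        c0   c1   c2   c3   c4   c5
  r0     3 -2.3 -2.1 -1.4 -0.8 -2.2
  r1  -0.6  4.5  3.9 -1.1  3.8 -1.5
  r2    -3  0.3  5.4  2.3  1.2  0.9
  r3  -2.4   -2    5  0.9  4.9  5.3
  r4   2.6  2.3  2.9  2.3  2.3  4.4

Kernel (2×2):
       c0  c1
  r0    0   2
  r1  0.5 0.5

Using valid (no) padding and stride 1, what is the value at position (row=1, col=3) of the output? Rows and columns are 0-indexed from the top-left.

9.35

The receptive field on the input at this output position is [-1.1 3.8 / 2.3 1.2]. Elementwise product with the kernel and sum: 3.8·2 + 2.3·0.5 + 1.2·0.5.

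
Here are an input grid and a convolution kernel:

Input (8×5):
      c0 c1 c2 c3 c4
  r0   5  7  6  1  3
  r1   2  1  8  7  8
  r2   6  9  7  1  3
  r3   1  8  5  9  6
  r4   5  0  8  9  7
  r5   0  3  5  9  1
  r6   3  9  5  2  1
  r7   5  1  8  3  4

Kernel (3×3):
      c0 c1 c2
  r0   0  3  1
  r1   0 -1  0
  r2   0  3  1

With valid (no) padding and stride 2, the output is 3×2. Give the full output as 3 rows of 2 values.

Output[0,0]: The receptive field on the input at this output position is [5 7 6 / 2 1 8 / 6 9 7]. Elementwise product with the kernel and sum: 7·3 + 6·1 + 1·-1 + 9·3 + 7·1.
Output[0,1]: The receptive field on the input at this output position is [6 1 3 / 8 7 8 / 7 1 3]. Elementwise product with the kernel and sum: 1·3 + 3·1 + 7·-1 + 1·3 + 3·1.

60 5
34 31
37 32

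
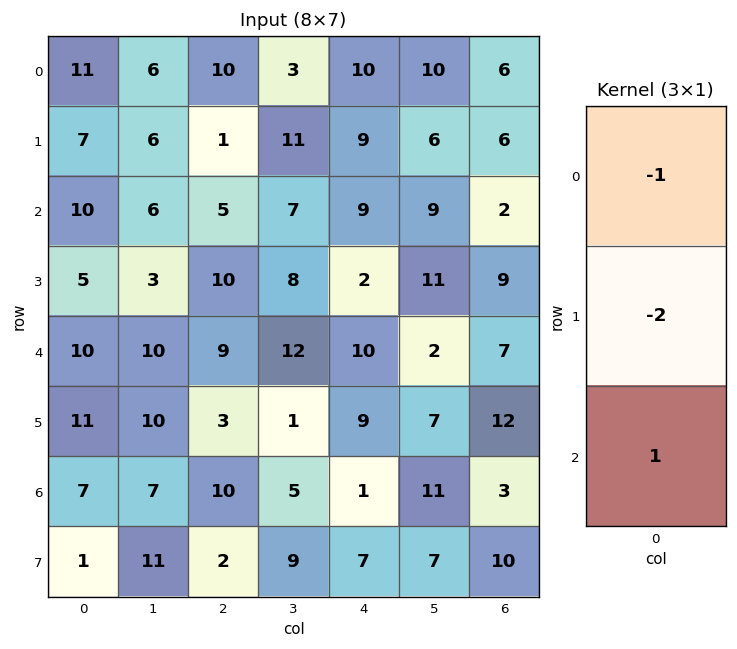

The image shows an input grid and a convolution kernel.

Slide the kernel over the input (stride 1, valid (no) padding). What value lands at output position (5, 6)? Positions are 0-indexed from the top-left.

-8

The receptive field on the input at this output position is [12 / 3 / 10]. Elementwise product with the kernel and sum: 12·-1 + 3·-2 + 10·1.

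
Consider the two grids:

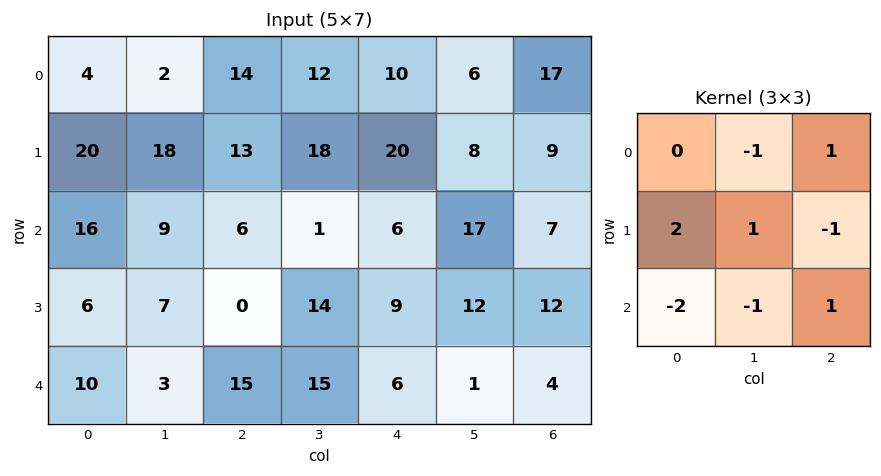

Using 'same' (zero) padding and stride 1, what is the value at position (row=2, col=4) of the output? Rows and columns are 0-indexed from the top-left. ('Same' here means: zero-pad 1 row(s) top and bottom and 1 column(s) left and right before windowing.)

The receptive field on the zero-padded input at this output position is [18 20 8 / 1 6 17 / 14 9 12]. Elementwise product with the kernel and sum: 20·-1 + 8·1 + 1·2 + 6·1 + 17·-1 + 14·-2 + 9·-1 + 12·1.

-46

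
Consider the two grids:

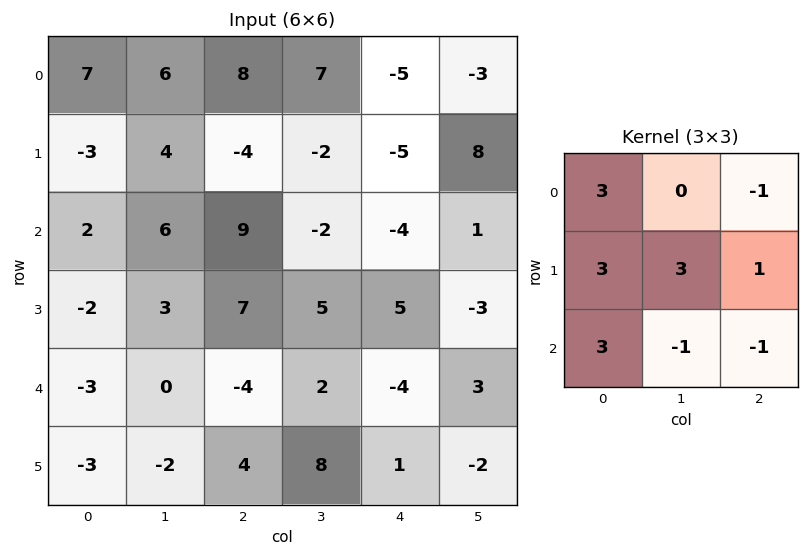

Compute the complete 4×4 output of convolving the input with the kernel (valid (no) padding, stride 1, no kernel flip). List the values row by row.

Output[0,0]: The receptive field on the input at this output position is [7 6 8 / -3 4 -4 / 2 6 9]. Elementwise product with the kernel and sum: 7·3 + 8·-1 + -3·3 + 4·3 + -4·1 + 2·3 + 6·-1 + 9·-1.
Output[0,1]: The receptive field on the input at this output position is [6 8 7 / 4 -4 -2 / 6 9 -2]. Elementwise product with the kernel and sum: 6·3 + 7·-1 + 4·3 + -4·3 + -2·1 + 6·3 + 9·-1 + -2·-1.

3 20 39 8
12 54 21 -18
2 57 62 27
-37 -24 9 40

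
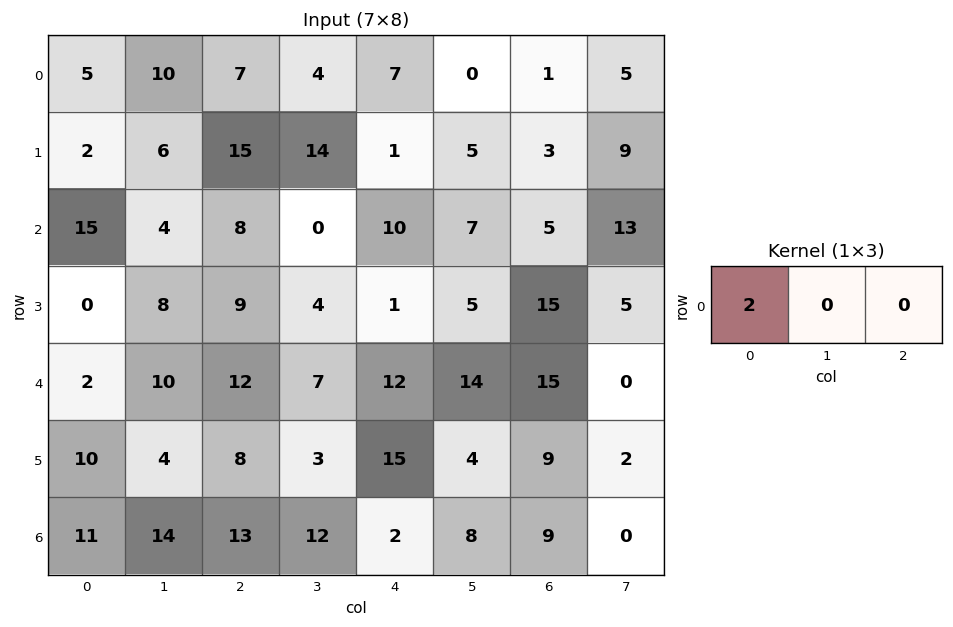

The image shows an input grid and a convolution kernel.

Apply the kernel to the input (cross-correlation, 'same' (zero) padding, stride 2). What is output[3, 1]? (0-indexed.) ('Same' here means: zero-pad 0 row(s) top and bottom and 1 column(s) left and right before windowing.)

The receptive field on the zero-padded input at this output position is [14 13 12]. Elementwise product with the kernel and sum: 14·2.

28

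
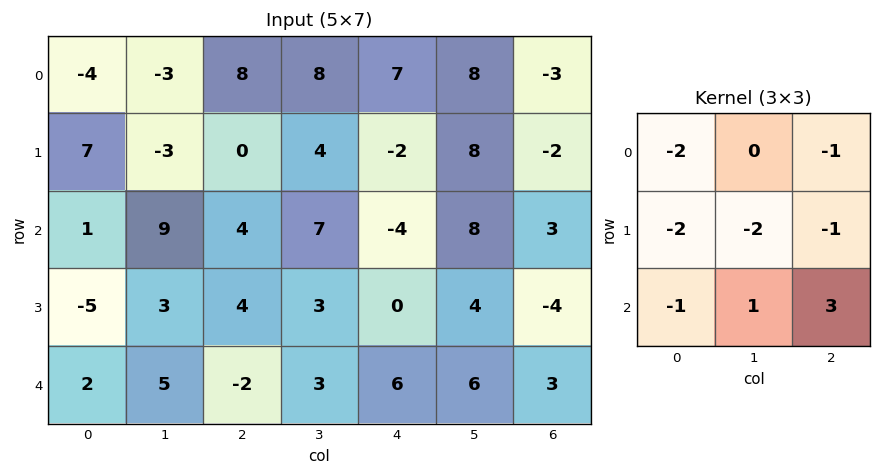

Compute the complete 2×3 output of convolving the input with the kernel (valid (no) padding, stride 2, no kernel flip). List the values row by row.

12 -38 0
-9 5 10

Output[0,0]: The receptive field on the input at this output position is [-4 -3 8 / 7 -3 0 / 1 9 4]. Elementwise product with the kernel and sum: -4·-2 + 8·-1 + 7·-2 + -3·-2 + 0·-1 + 1·-1 + 9·1 + 4·3.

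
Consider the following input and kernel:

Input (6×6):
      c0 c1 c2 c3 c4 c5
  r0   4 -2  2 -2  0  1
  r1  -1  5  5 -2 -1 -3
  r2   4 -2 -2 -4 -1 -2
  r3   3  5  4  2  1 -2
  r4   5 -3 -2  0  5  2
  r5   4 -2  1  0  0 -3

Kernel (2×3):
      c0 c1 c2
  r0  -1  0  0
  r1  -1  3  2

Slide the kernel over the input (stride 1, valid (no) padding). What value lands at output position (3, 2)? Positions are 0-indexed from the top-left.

The receptive field on the input at this output position is [4 2 1 / -2 0 5]. Elementwise product with the kernel and sum: 4·-1 + -2·-1 + 0·3 + 5·2.

8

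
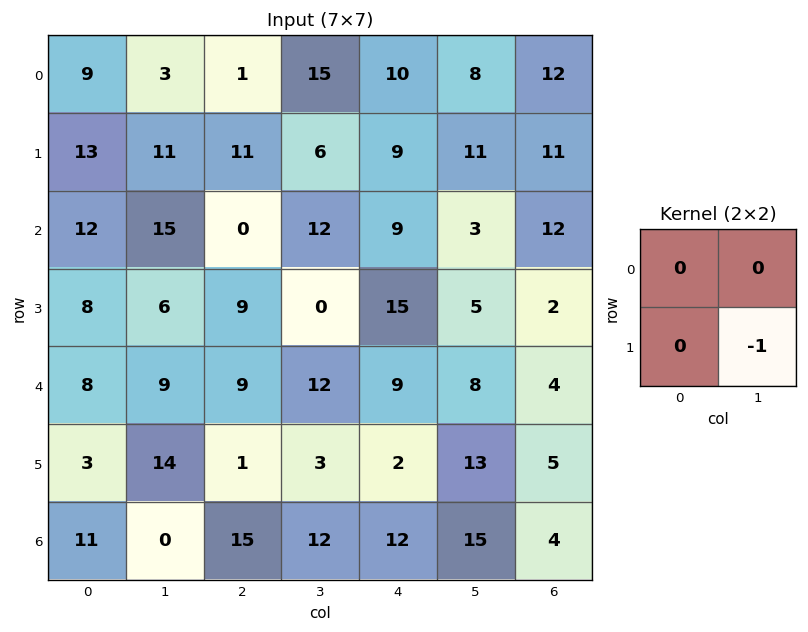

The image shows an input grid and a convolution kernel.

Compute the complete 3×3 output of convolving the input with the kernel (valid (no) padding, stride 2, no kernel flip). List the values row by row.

-11 -6 -11
-6 0 -5
-14 -3 -13

Output[0,0]: The receptive field on the input at this output position is [9 3 / 13 11]. Elementwise product with the kernel and sum: 11·-1.
Output[0,1]: The receptive field on the input at this output position is [1 15 / 11 6]. Elementwise product with the kernel and sum: 6·-1.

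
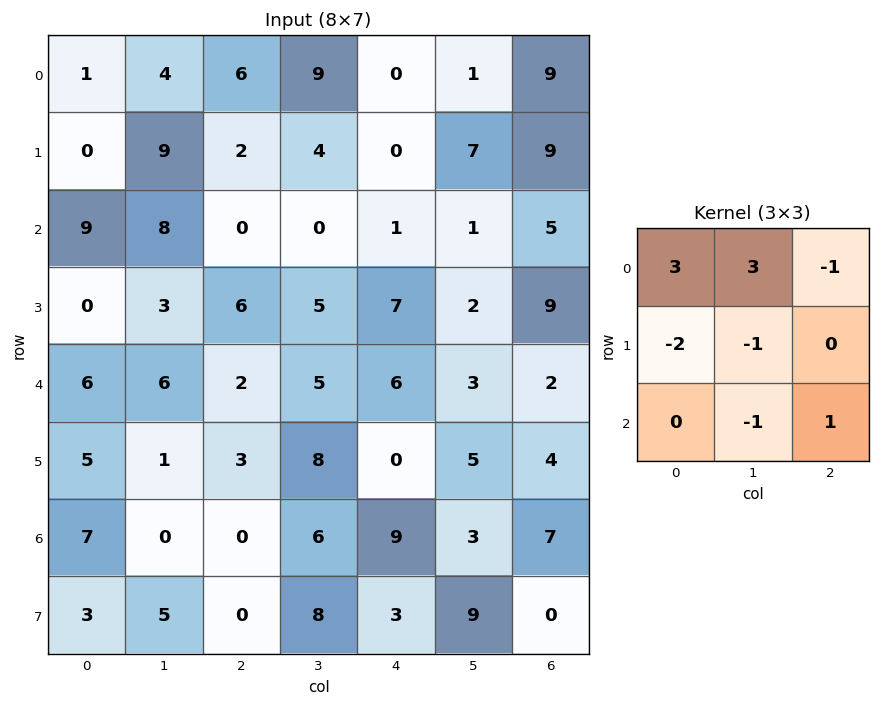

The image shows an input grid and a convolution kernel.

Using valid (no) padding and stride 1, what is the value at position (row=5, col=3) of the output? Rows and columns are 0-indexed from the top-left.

The receptive field on the input at this output position is [8 0 5 / 6 9 3 / 8 3 9]. Elementwise product with the kernel and sum: 8·3 + 0·3 + 5·-1 + 6·-2 + 9·-1 + 3·-1 + 9·1.

4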